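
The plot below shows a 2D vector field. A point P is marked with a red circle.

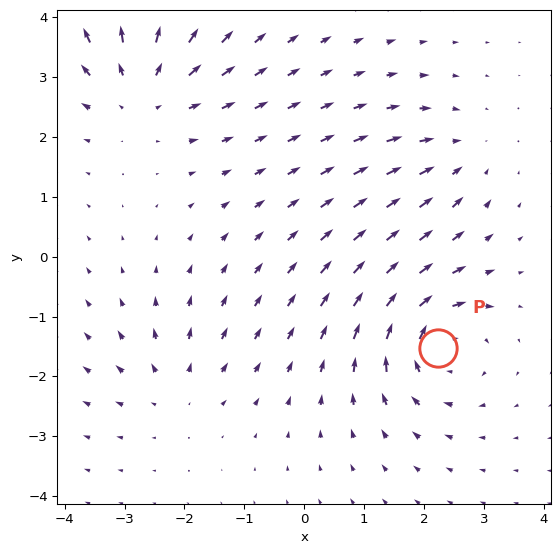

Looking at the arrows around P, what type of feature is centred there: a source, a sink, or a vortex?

At P (2.2, -1.5) the arrows circulate clockwise. Divergence ≈0, curl about -6 — near-zero divergence with nonzero curl is a vortex.

vortex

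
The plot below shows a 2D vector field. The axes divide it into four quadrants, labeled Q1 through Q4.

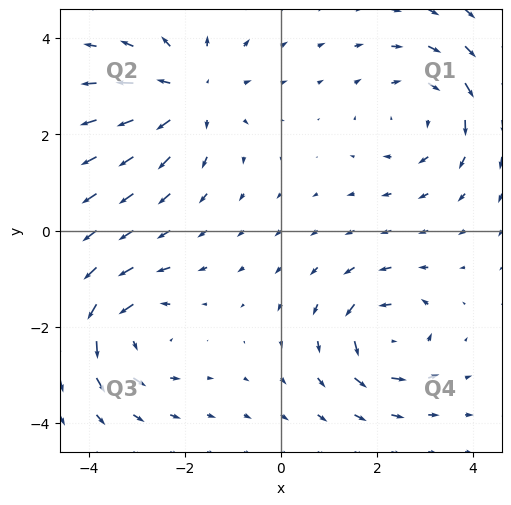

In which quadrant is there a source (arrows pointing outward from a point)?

Q2

The source sits at approximately (-1.9, 2.8), which lies in quadrant Q2. The divergence there is about +4, positive as expected for a source.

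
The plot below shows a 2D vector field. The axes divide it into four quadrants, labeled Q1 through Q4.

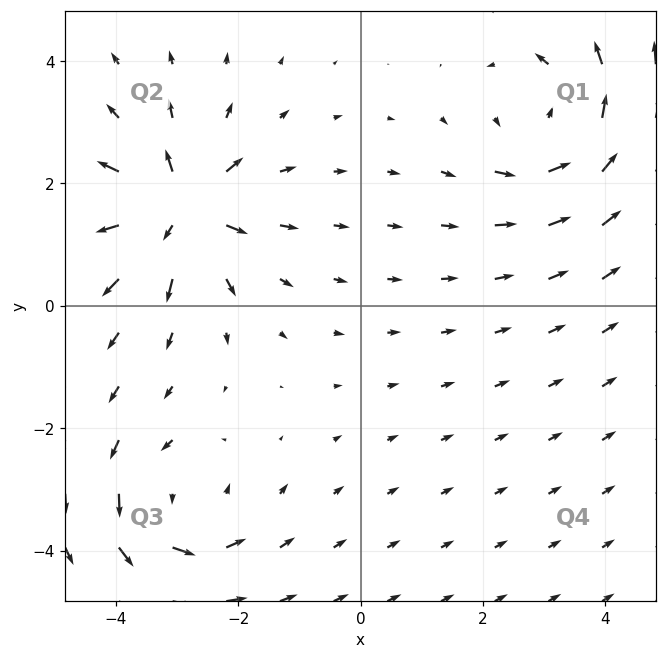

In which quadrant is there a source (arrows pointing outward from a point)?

The source sits at approximately (-2.9, 1.6), which lies in quadrant Q2. The divergence there is about +7, positive as expected for a source.

Q2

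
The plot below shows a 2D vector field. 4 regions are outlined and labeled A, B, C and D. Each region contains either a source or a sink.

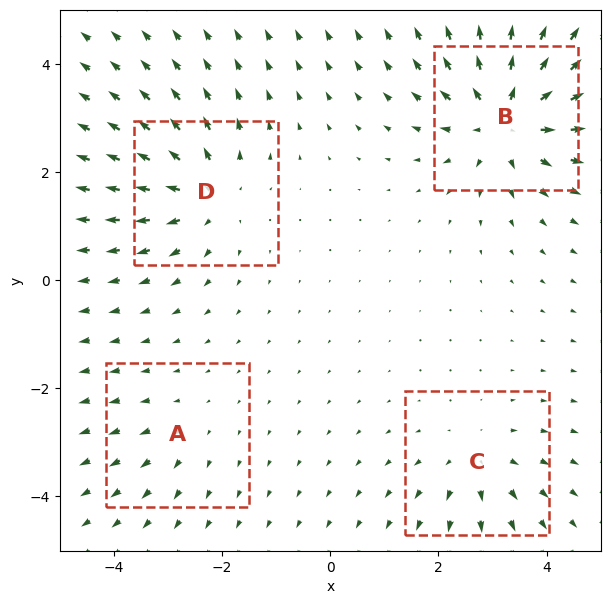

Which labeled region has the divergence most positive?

Divergence at each region's feature centre — A: about +2, B: about +7, C: about +4, D: about +5. Region B is most positive.

B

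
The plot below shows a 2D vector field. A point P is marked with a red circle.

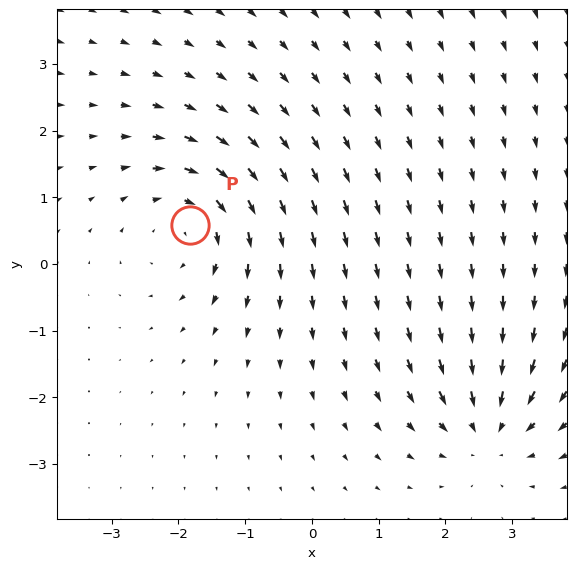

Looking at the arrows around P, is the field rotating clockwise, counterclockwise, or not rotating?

Near P at (-1.8, 0.6) the arrows circulate clockwise. The curl (z-component) there is about -3; negative curl means clockwise rotation.

clockwise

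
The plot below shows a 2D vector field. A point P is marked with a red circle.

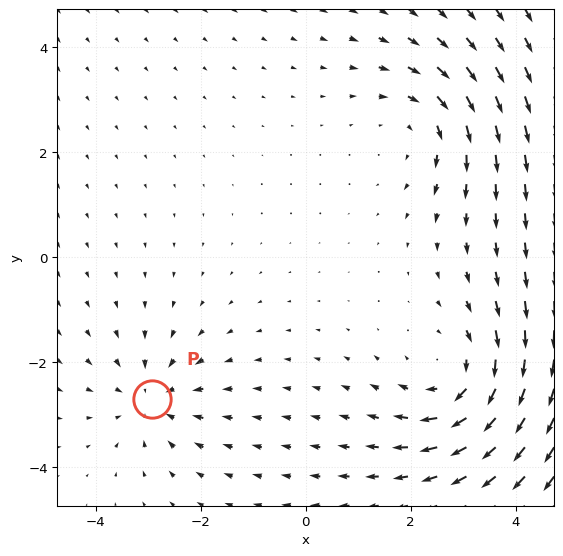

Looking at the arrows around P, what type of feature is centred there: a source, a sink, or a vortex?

sink

At P (-2.9, -2.7) the arrows converge inward. Divergence about -3, curl ≈0 — negative divergence with near-zero curl is a sink.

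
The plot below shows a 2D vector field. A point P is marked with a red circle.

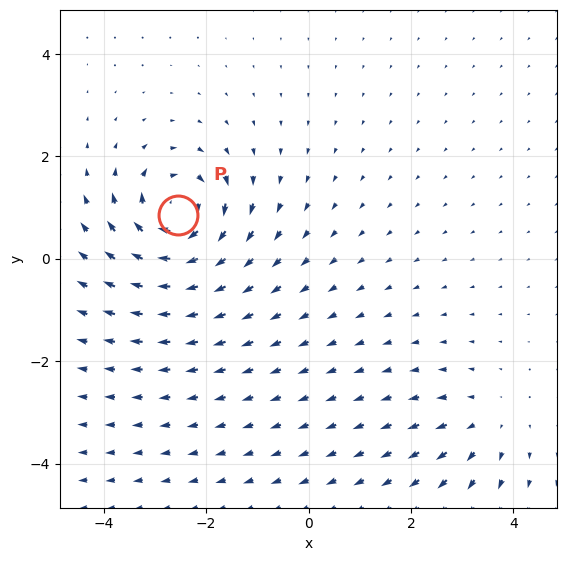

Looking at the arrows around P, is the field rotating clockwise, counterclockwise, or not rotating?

Near P at (-2.5, 0.9) the arrows circulate clockwise. The curl (z-component) there is about -7; negative curl means clockwise rotation.

clockwise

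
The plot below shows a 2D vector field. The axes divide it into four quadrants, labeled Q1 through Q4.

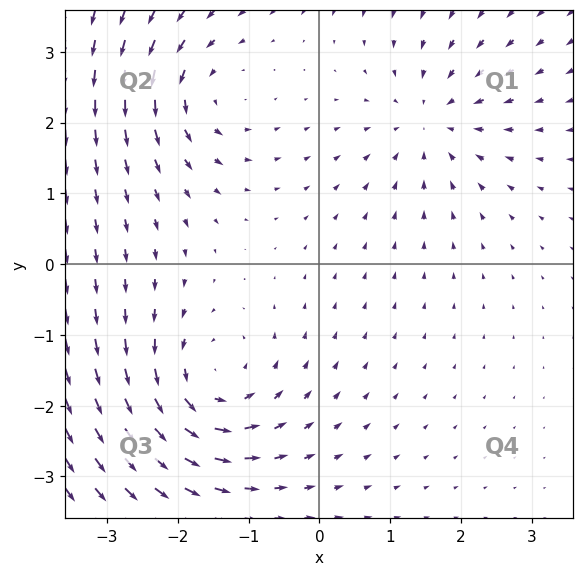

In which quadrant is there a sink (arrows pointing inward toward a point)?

Q1

The sink sits at approximately (1.6, 2.0), which lies in quadrant Q1. The divergence there is about -3, negative as expected for a sink.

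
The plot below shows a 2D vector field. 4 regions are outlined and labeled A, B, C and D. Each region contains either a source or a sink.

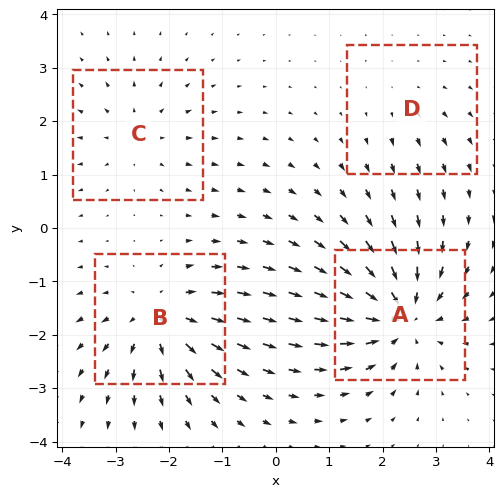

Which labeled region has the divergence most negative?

A

Divergence at each region's feature centre — A: about -7, B: about +6, C: about +3, D: about +2. Region A is most negative.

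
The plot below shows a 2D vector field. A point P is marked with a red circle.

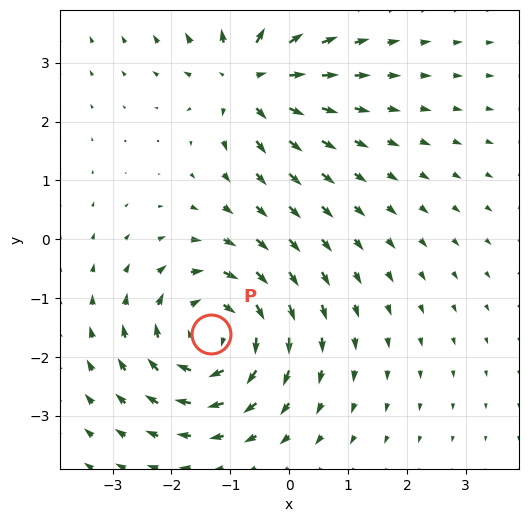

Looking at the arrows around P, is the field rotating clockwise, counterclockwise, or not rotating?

clockwise

Near P at (-1.3, -1.6) the arrows circulate clockwise. The curl (z-component) there is about -5; negative curl means clockwise rotation.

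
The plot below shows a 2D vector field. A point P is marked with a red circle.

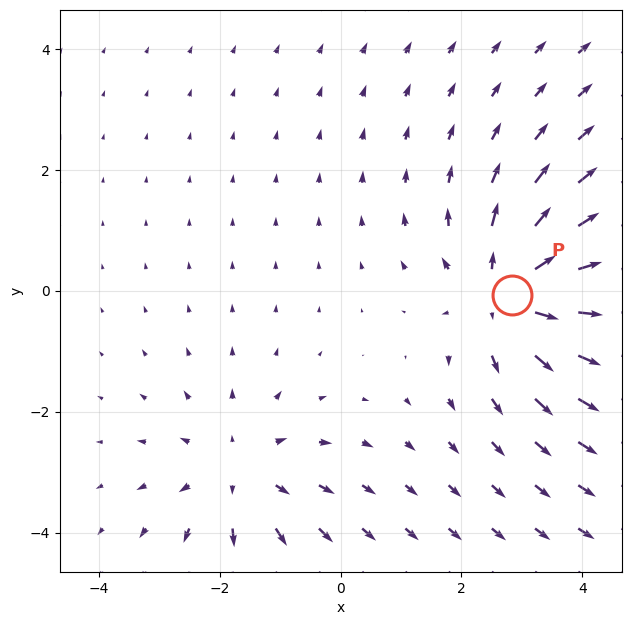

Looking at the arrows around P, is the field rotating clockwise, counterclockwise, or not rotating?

Near P at (2.8, -0.1) the arrows show no circulation. The curl there is ≈0.

not rotating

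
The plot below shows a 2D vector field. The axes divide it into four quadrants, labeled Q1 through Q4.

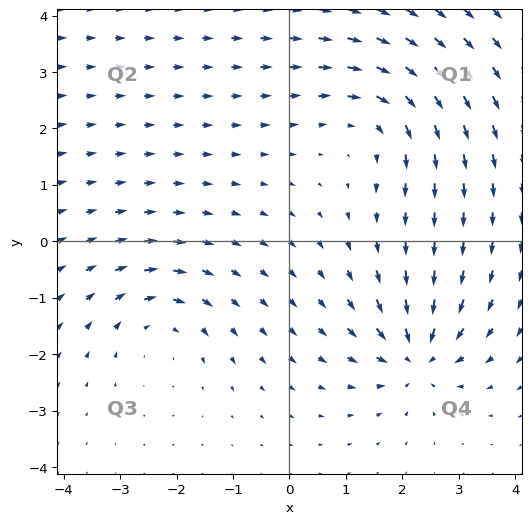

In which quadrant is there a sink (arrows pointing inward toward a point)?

The sink sits at approximately (2.2, -2.0), which lies in quadrant Q4. The divergence there is about -5, negative as expected for a sink.

Q4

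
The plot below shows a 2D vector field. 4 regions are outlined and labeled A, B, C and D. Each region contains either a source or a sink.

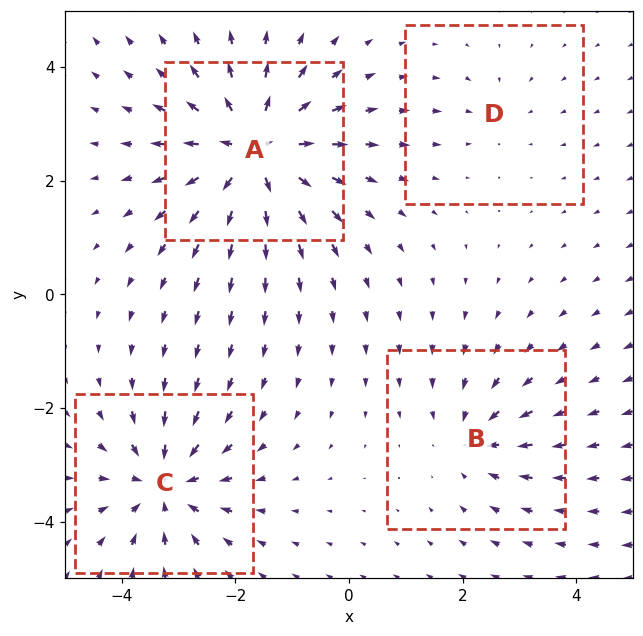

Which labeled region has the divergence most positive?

Divergence at each region's feature centre — A: about +7, B: about -4, C: about -5, D: about -2. Region A is most positive.

A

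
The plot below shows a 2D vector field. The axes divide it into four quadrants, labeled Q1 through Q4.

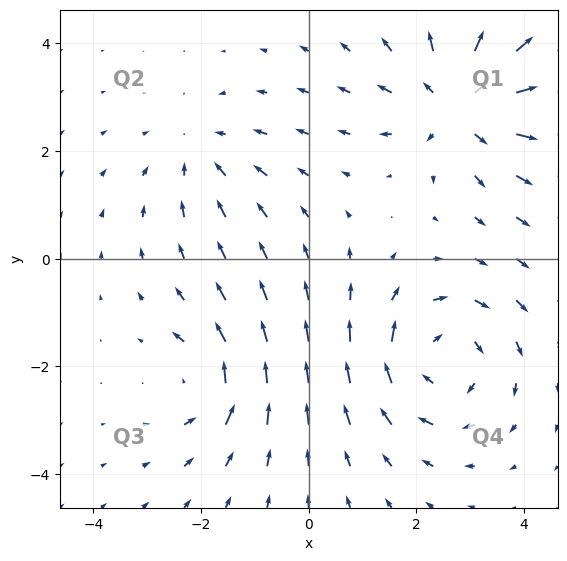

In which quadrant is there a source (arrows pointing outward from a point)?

Q1

The source sits at approximately (2.8, 2.9), which lies in quadrant Q1. The divergence there is about +4, positive as expected for a source.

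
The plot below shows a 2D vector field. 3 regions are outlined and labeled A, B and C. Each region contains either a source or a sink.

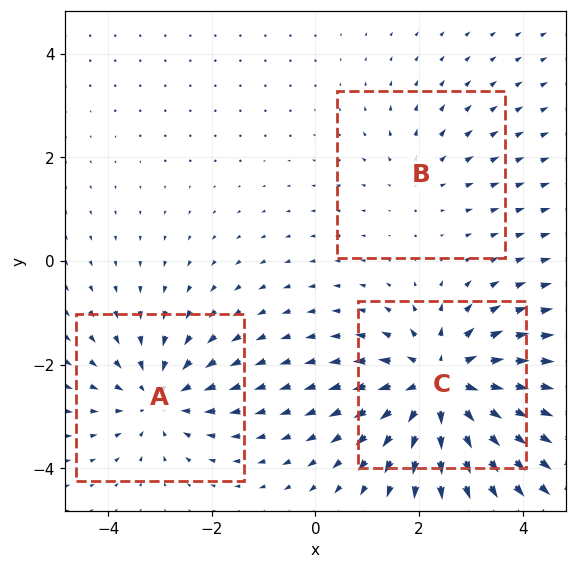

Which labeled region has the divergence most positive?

Divergence at each region's feature centre — A: about -3, B: about +2, C: about +5. Region C is most positive.

C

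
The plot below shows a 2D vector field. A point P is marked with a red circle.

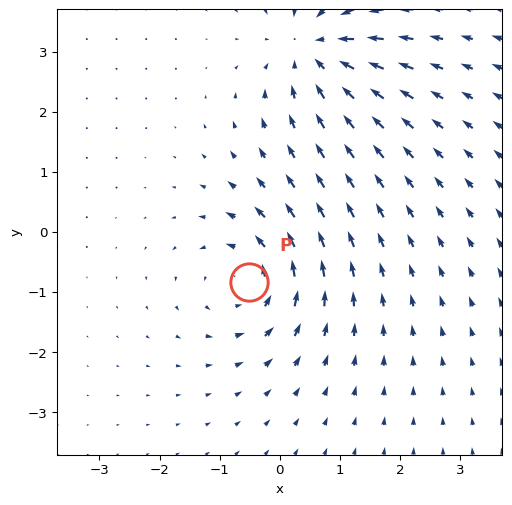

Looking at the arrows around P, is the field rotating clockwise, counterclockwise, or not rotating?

counterclockwise

Near P at (-0.5, -0.8) the arrows circulate counterclockwise. The curl (z-component) there is about +5; positive curl means counterclockwise rotation.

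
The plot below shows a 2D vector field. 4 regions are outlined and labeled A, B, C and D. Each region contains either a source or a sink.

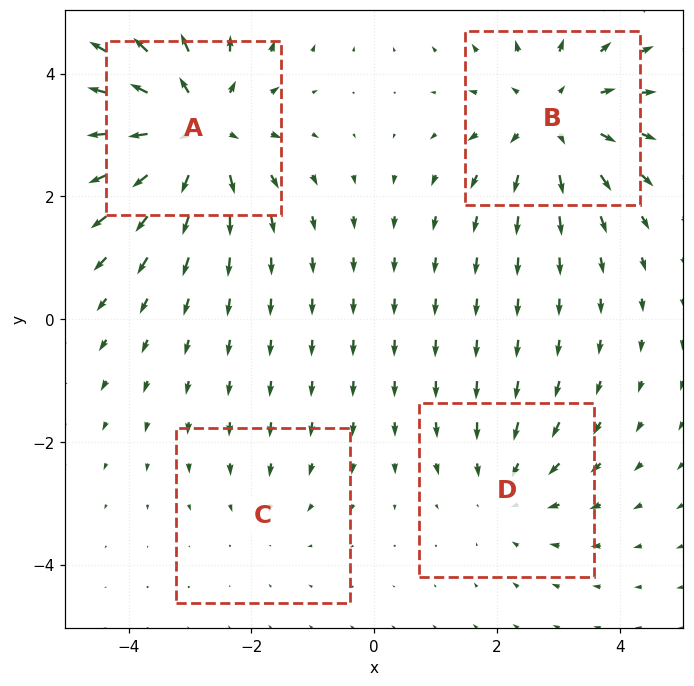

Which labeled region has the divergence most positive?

A

Divergence at each region's feature centre — A: about +6, B: about +4, C: about -2, D: about -3. Region A is most positive.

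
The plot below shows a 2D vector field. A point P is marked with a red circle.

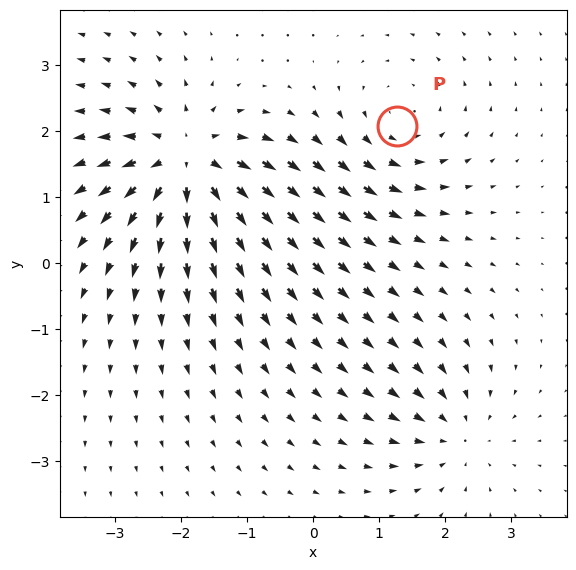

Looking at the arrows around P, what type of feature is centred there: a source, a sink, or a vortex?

At P (1.3, 2.1) the arrows circulate counterclockwise. Divergence ≈0, curl about +3 — near-zero divergence with nonzero curl is a vortex.

vortex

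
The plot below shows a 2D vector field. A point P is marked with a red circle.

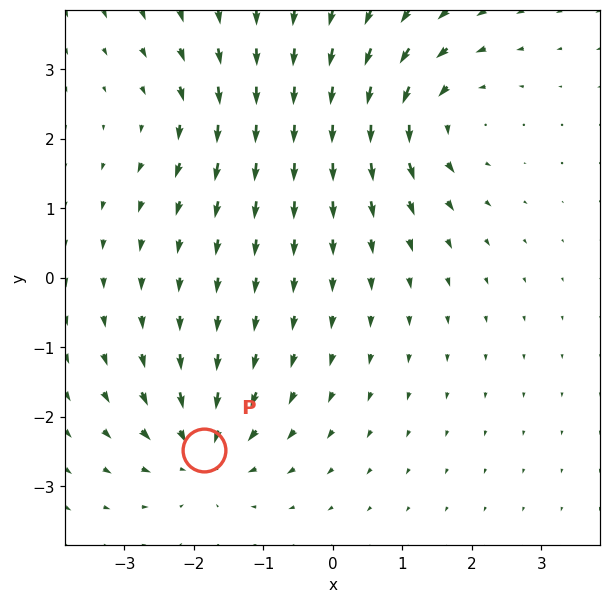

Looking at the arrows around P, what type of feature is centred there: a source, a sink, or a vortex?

sink

At P (-1.9, -2.5) the arrows converge inward. Divergence about -6, curl ≈0 — negative divergence with near-zero curl is a sink.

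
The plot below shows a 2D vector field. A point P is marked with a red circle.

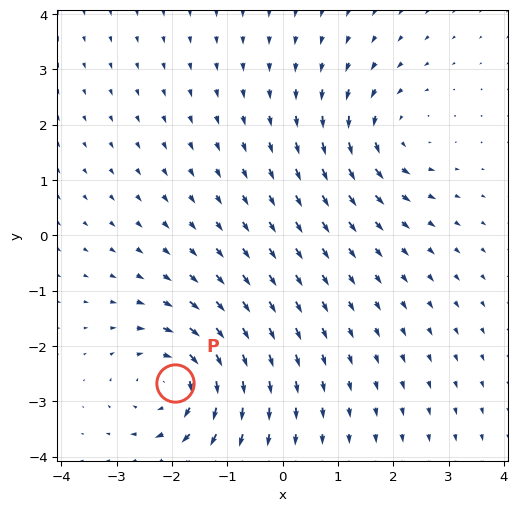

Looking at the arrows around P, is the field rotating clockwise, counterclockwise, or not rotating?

clockwise

Near P at (-2.0, -2.7) the arrows circulate clockwise. The curl (z-component) there is about -5; negative curl means clockwise rotation.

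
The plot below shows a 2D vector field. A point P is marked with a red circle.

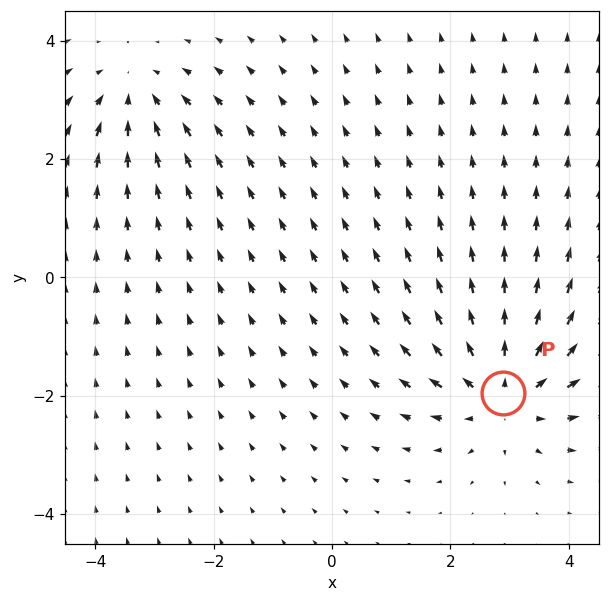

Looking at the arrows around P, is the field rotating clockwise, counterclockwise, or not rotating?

Near P at (2.9, -1.9) the arrows show no circulation. The curl there is ≈0.

not rotating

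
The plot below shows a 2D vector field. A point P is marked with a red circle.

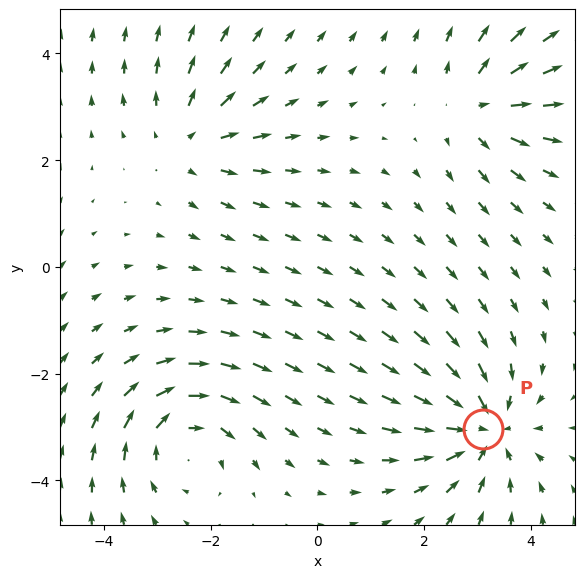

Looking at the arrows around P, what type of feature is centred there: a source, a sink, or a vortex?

At P (3.1, -3.0) the arrows converge inward. Divergence about -5, curl ≈0 — negative divergence with near-zero curl is a sink.

sink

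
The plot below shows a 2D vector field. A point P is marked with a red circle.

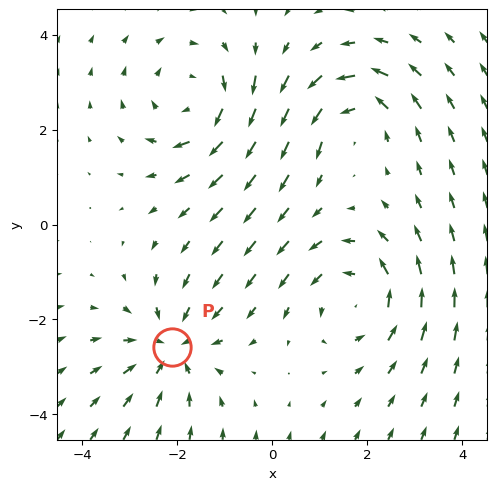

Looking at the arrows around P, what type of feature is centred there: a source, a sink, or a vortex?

sink

At P (-2.1, -2.6) the arrows converge inward. Divergence about -3, curl ≈0 — negative divergence with near-zero curl is a sink.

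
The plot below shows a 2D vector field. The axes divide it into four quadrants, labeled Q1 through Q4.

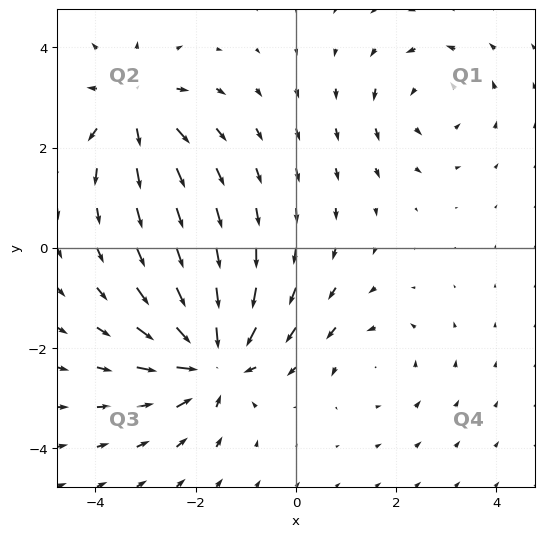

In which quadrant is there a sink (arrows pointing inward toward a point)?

Q3

The sink sits at approximately (-1.7, -2.2), which lies in quadrant Q3. The divergence there is about -6, negative as expected for a sink.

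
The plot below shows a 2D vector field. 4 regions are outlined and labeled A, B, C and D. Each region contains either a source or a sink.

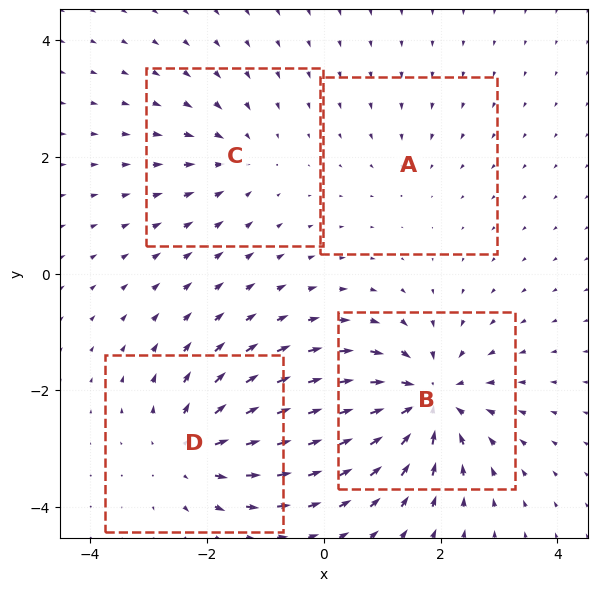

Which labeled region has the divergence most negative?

Divergence at each region's feature centre — A: about -2, B: about -8, C: about -4, D: about +5. Region B is most negative.

B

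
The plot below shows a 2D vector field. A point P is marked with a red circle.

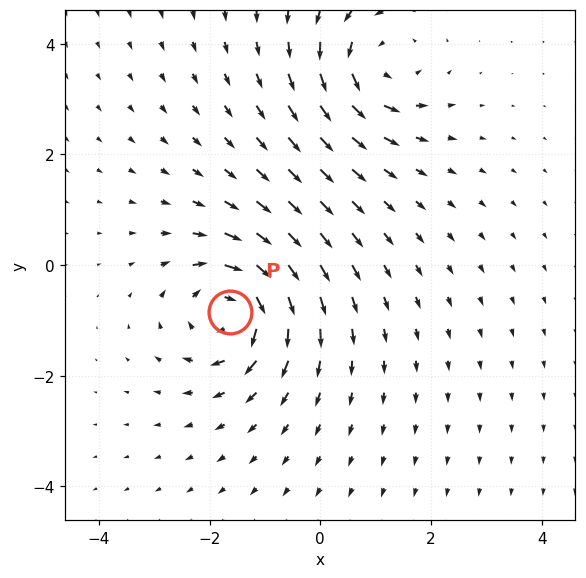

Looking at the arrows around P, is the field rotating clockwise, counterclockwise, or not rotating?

clockwise

Near P at (-1.6, -0.8) the arrows circulate clockwise. The curl (z-component) there is about -6; negative curl means clockwise rotation.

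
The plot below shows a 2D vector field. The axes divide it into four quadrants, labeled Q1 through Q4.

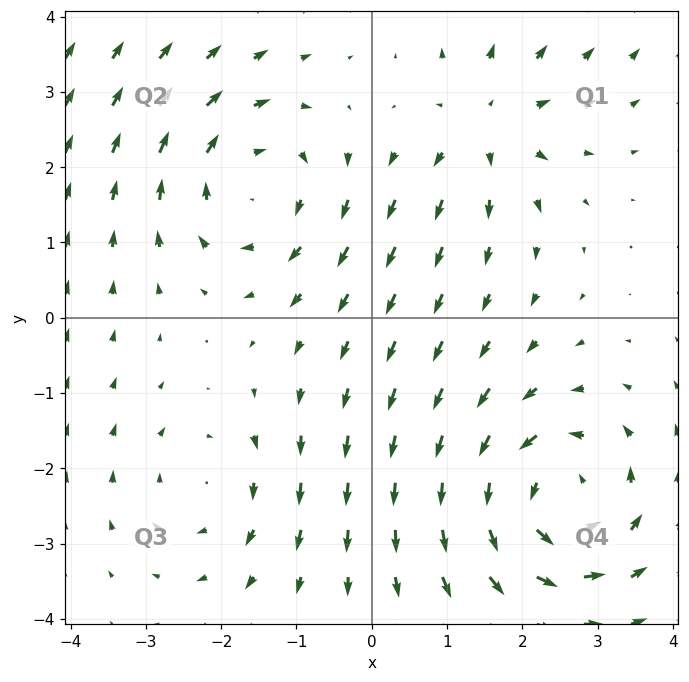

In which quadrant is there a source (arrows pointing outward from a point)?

Q1

The source sits at approximately (1.5, 2.6), which lies in quadrant Q1. The divergence there is about +3, positive as expected for a source.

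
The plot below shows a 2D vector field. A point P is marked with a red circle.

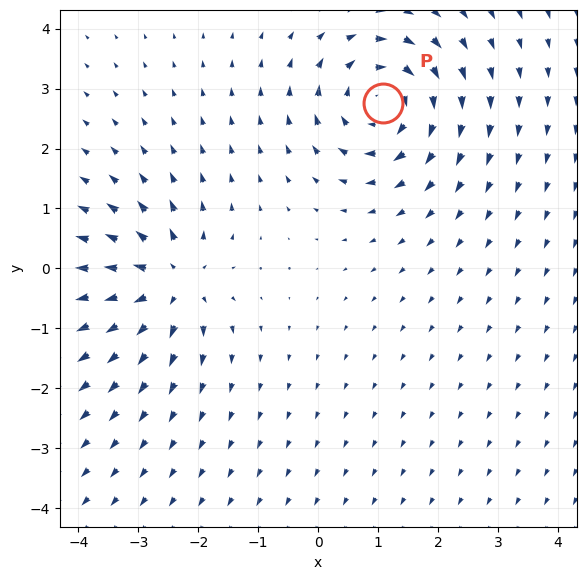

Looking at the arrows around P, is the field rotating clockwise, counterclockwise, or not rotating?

Near P at (1.1, 2.8) the arrows circulate clockwise. The curl (z-component) there is about -5; negative curl means clockwise rotation.

clockwise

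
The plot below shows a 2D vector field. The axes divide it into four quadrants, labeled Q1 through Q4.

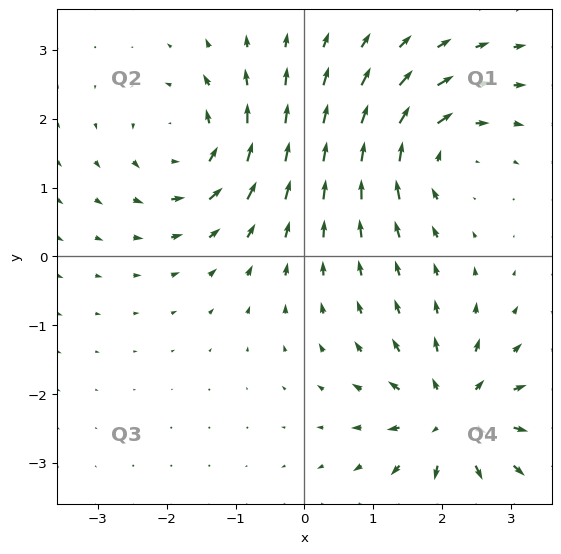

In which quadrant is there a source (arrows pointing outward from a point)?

Q4

The source sits at approximately (2.1, -2.3), which lies in quadrant Q4. The divergence there is about +6, positive as expected for a source.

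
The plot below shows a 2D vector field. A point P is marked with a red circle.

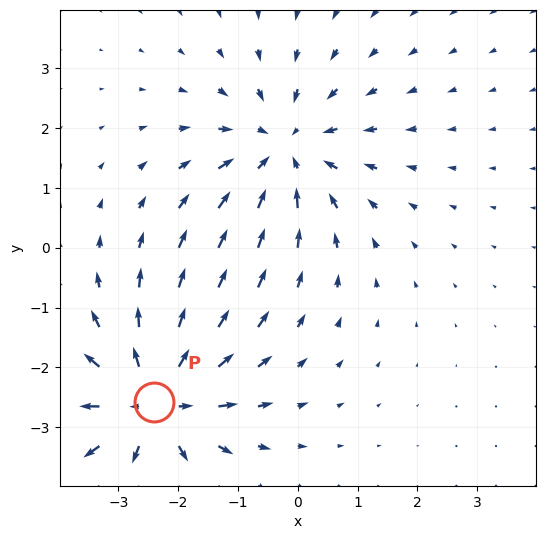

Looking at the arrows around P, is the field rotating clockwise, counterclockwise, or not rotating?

not rotating

Near P at (-2.4, -2.6) the arrows show no circulation. The curl there is ≈0.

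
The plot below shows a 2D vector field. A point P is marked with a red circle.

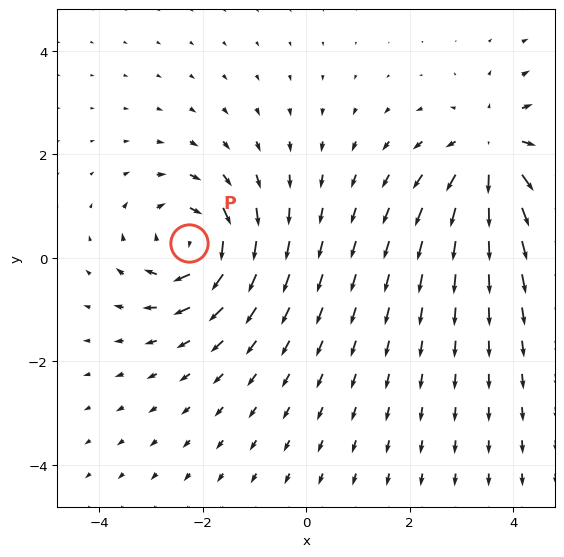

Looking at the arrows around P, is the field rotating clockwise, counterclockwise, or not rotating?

clockwise

Near P at (-2.3, 0.3) the arrows circulate clockwise. The curl (z-component) there is about -5; negative curl means clockwise rotation.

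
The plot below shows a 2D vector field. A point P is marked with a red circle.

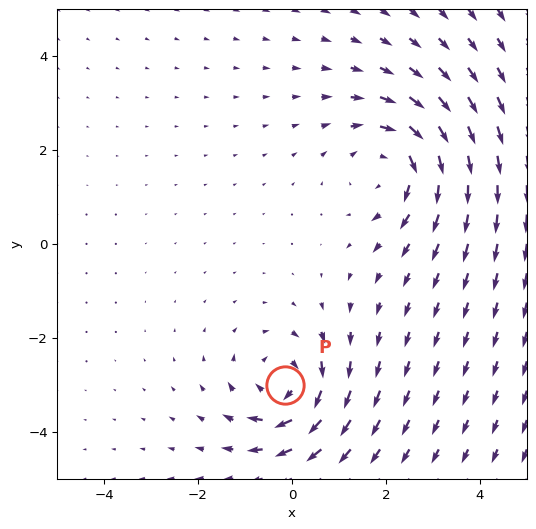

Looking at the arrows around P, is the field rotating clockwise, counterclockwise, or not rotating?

Near P at (-0.1, -3.0) the arrows circulate clockwise. The curl (z-component) there is about -4; negative curl means clockwise rotation.

clockwise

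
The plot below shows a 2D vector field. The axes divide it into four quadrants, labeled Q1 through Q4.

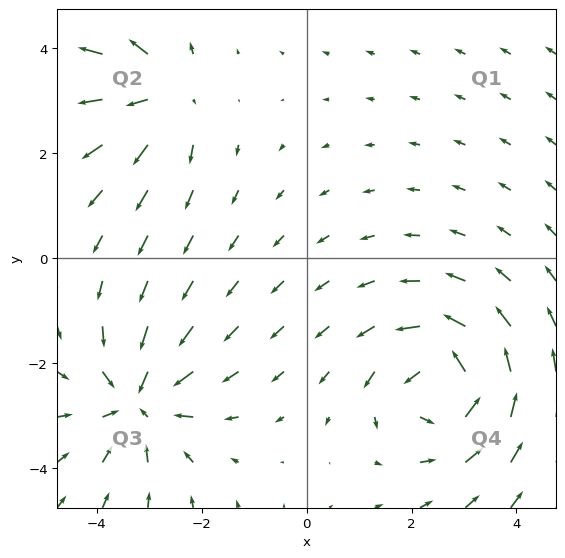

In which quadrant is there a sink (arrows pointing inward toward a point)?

The sink sits at approximately (-3.2, -2.7), which lies in quadrant Q3. The divergence there is about -4, negative as expected for a sink.

Q3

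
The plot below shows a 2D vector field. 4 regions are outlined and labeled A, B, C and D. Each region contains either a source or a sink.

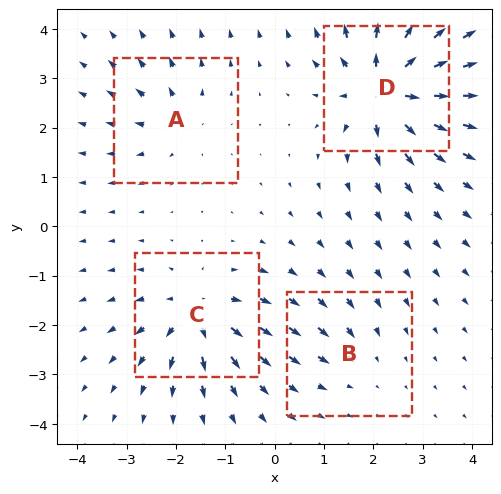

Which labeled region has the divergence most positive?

D

Divergence at each region's feature centre — A: about +4, B: about -3, C: about +6, D: about +9. Region D is most positive.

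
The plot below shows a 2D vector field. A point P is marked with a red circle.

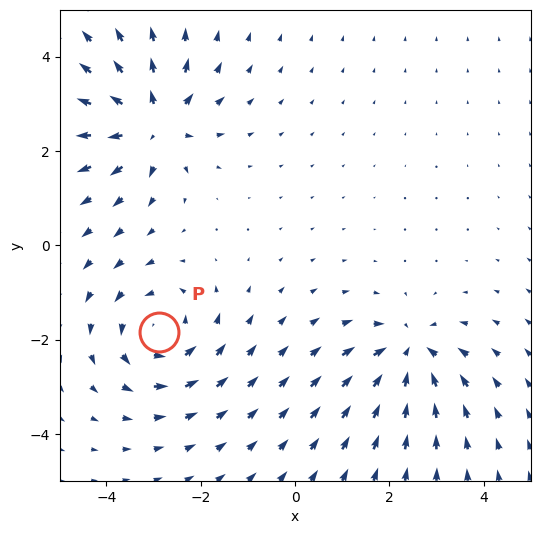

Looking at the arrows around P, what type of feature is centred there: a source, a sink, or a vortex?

vortex

At P (-2.9, -1.8) the arrows circulate counterclockwise. Divergence ≈0, curl about +4 — near-zero divergence with nonzero curl is a vortex.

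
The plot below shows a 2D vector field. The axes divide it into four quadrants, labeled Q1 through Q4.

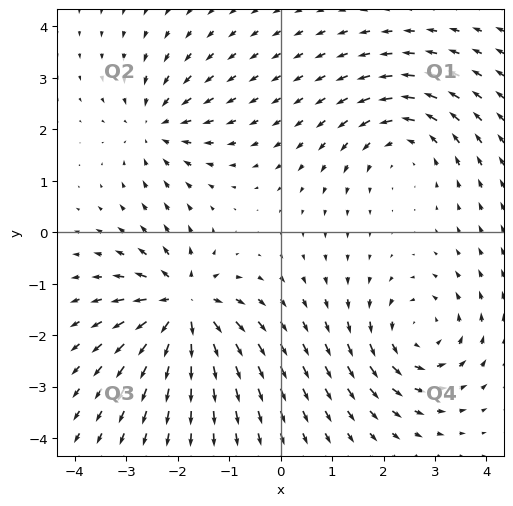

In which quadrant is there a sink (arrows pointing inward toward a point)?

Q2

The sink sits at approximately (-2.4, 2.1), which lies in quadrant Q2. The divergence there is about -4, negative as expected for a sink.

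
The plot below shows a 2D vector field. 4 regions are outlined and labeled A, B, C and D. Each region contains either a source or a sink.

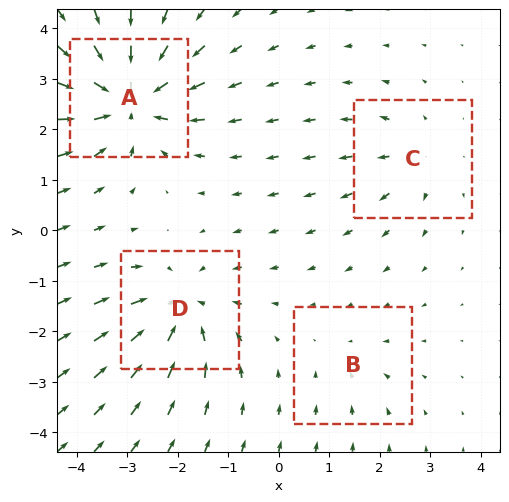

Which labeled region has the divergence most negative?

Divergence at each region's feature centre — A: about -8, B: about -2, C: about +3, D: about -6. Region A is most negative.

A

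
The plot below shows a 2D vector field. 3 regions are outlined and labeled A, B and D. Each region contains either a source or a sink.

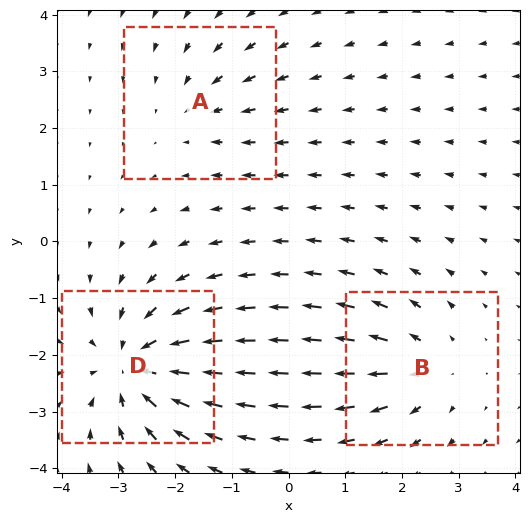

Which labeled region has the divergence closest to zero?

Divergence at each region's feature centre — A: about -2, B: about +3, D: about -5. Region A is closest to zero.

A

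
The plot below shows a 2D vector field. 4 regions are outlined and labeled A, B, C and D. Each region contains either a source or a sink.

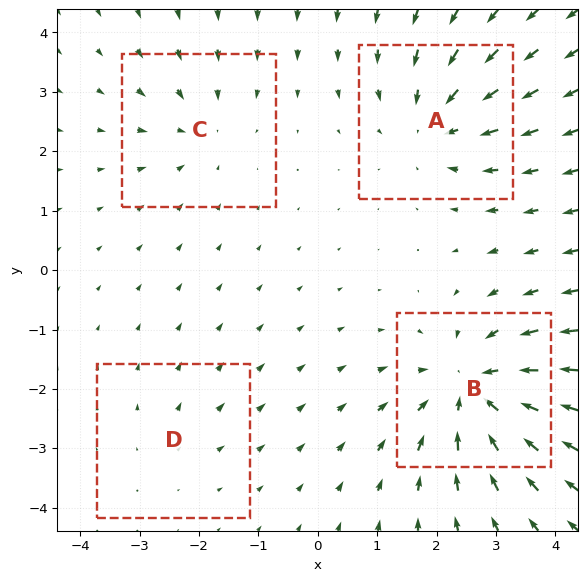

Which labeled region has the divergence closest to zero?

D

Divergence at each region's feature centre — A: about -4, B: about -6, C: about -3, D: about +2. Region D is closest to zero.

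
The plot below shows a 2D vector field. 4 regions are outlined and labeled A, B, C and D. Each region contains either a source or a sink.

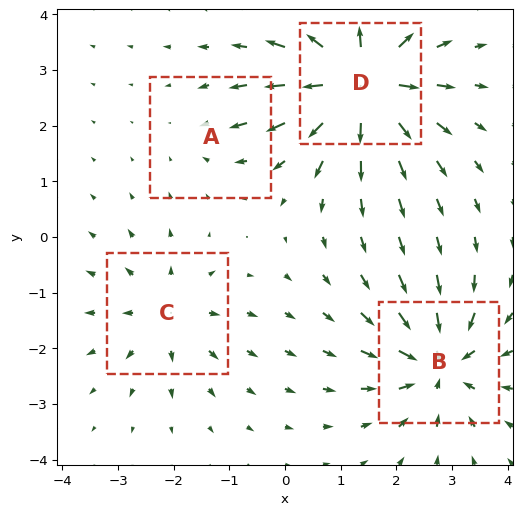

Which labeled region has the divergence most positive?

D

Divergence at each region's feature centre — A: about -2, B: about -6, C: about +4, D: about +8. Region D is most positive.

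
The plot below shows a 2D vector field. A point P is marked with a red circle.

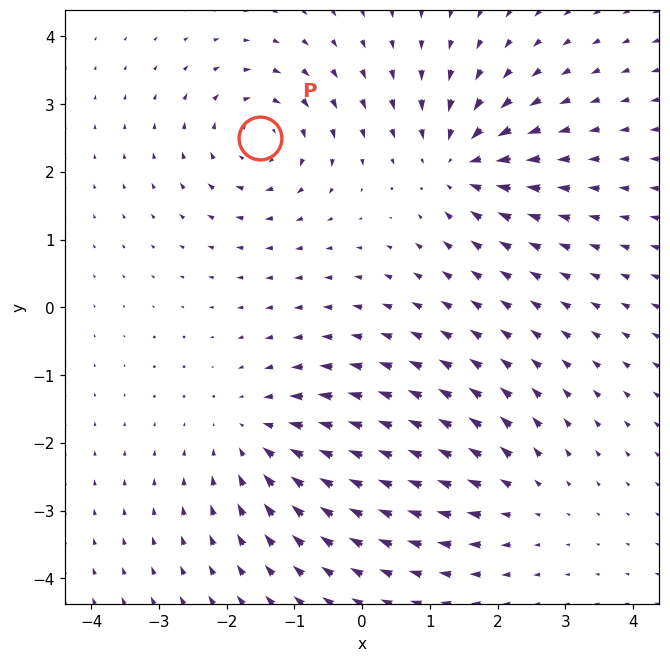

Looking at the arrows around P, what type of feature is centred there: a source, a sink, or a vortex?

vortex

At P (-1.5, 2.5) the arrows circulate clockwise. Divergence ≈0, curl about -5 — near-zero divergence with nonzero curl is a vortex.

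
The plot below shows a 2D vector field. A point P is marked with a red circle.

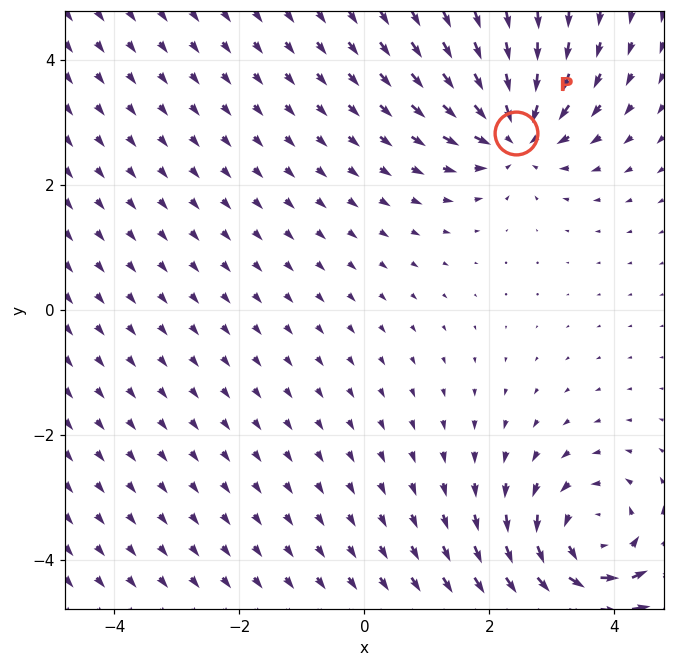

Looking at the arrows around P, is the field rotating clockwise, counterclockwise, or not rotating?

not rotating

Near P at (2.4, 2.8) the arrows show no circulation. The curl there is ≈0.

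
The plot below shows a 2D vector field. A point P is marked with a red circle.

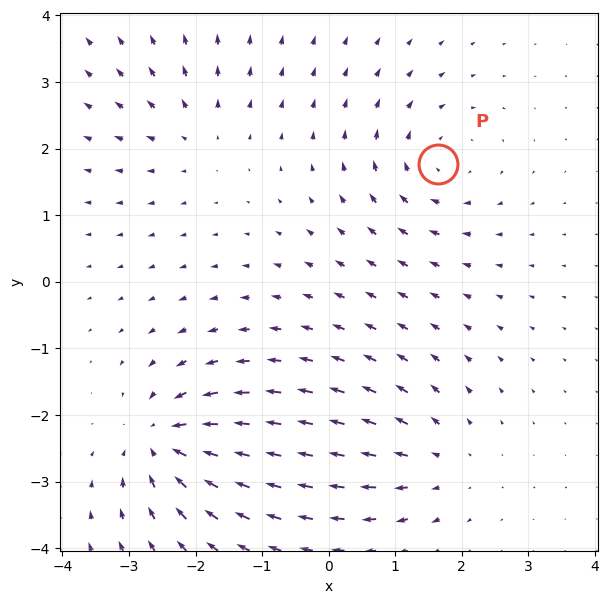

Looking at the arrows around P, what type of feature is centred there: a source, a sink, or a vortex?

At P (1.6, 1.8) the arrows circulate clockwise. Divergence ≈0, curl about -4 — near-zero divergence with nonzero curl is a vortex.

vortex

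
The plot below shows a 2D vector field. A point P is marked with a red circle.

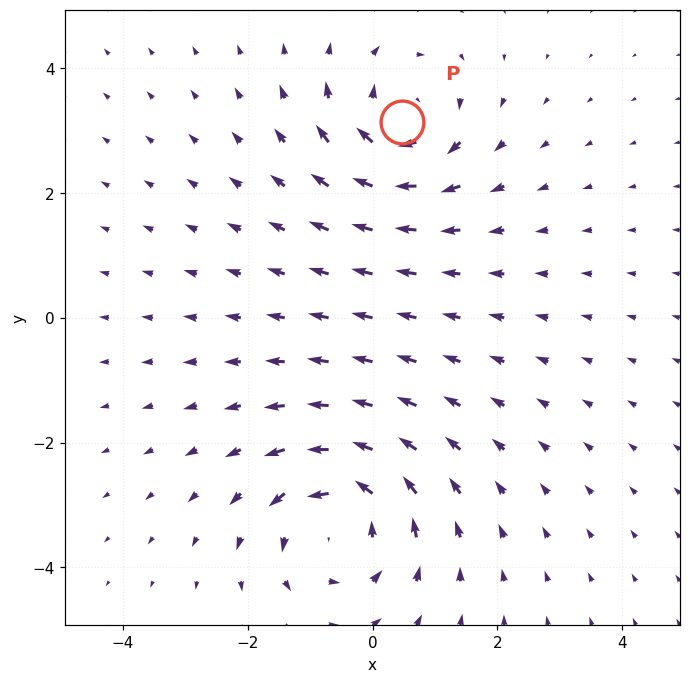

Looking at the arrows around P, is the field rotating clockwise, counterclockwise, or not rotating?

clockwise

Near P at (0.5, 3.1) the arrows circulate clockwise. The curl (z-component) there is about -5; negative curl means clockwise rotation.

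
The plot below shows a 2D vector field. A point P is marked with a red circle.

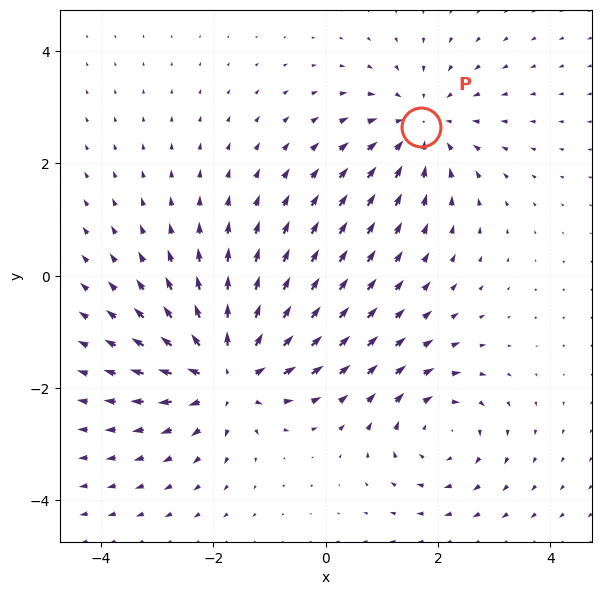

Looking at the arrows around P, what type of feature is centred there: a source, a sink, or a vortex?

sink

At P (1.7, 2.7) the arrows converge inward. Divergence about -3, curl ≈0 — negative divergence with near-zero curl is a sink.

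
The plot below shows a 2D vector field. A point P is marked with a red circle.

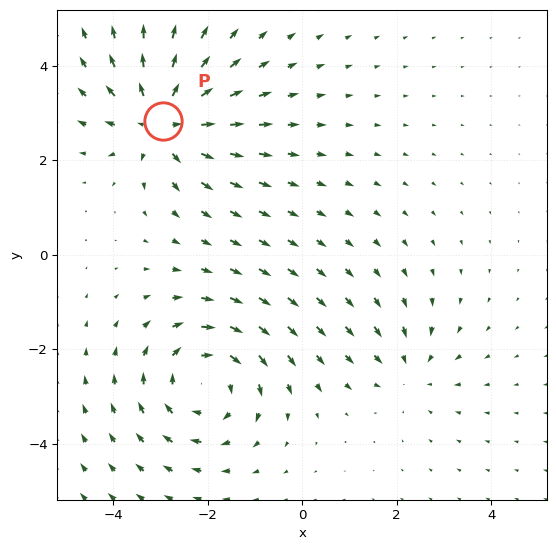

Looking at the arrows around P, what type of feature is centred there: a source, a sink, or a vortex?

source

At P (-3.0, 2.8) the arrows spread outward. Divergence about +5, curl ≈0 — positive divergence with near-zero curl is a source.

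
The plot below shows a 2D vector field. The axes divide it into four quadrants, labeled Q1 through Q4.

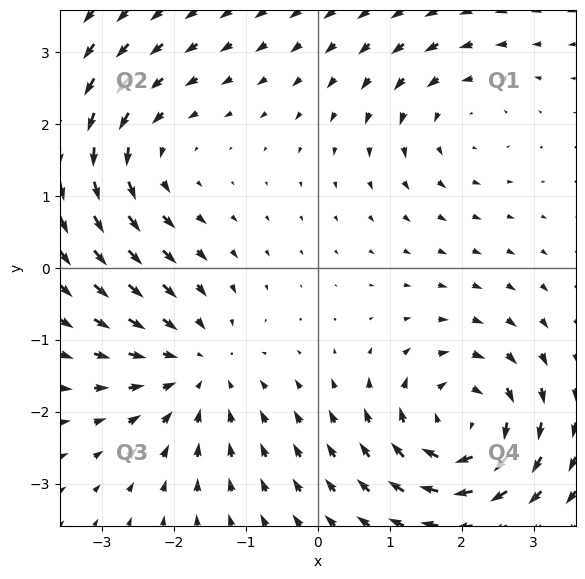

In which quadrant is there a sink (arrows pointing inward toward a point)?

Q3

The sink sits at approximately (-1.7, -1.4), which lies in quadrant Q3. The divergence there is about -4, negative as expected for a sink.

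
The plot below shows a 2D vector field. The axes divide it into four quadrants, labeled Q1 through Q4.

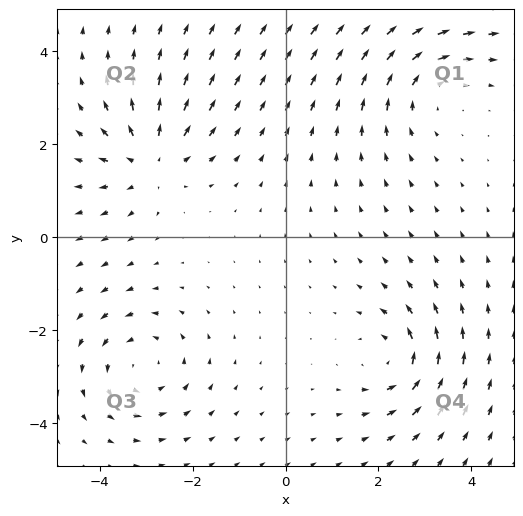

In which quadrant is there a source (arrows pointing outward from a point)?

The source sits at approximately (-2.9, 1.7), which lies in quadrant Q2. The divergence there is about +4, positive as expected for a source.

Q2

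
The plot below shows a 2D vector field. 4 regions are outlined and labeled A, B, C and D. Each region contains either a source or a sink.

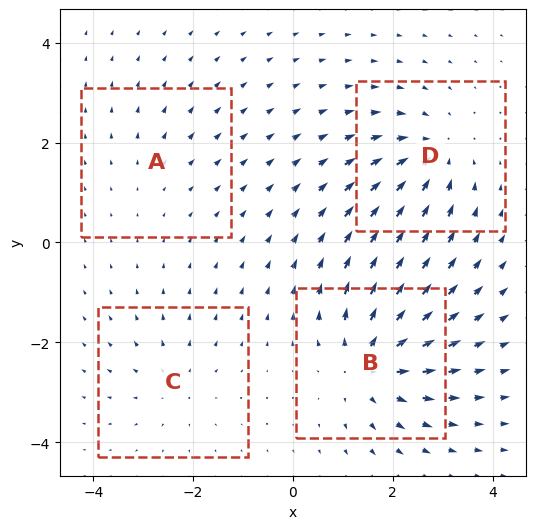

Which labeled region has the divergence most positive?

B

Divergence at each region's feature centre — A: about +2, B: about +6, C: about +3, D: about -5. Region B is most positive.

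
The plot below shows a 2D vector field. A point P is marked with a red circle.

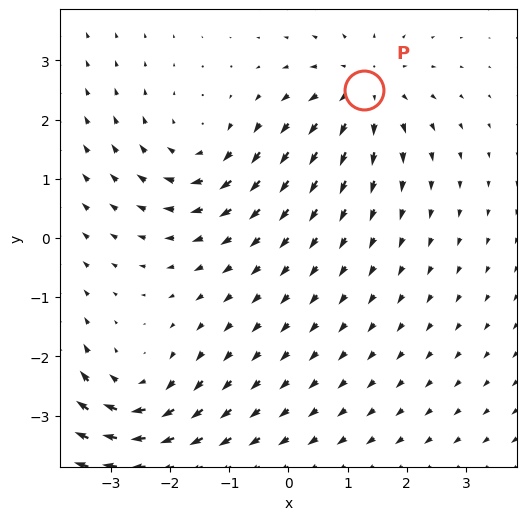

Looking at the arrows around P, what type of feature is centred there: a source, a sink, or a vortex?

source

At P (1.3, 2.5) the arrows spread outward. Divergence about +3, curl ≈0 — positive divergence with near-zero curl is a source.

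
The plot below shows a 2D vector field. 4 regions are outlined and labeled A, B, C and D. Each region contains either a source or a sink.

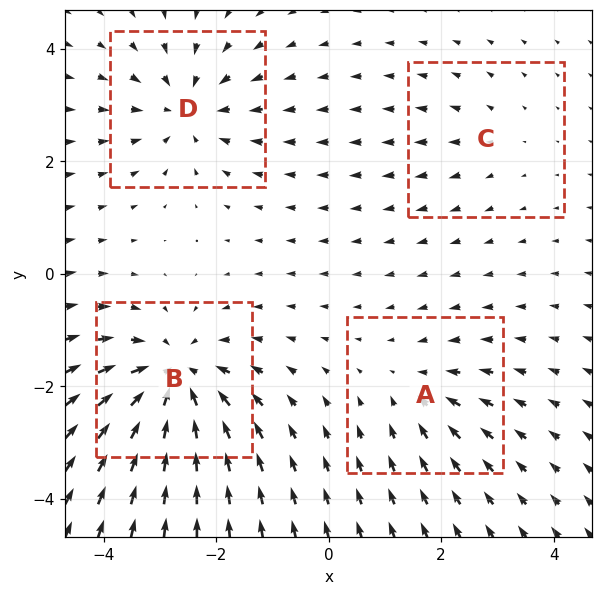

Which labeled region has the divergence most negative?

Divergence at each region's feature centre — A: about -3, B: about -7, C: about +2, D: about -5. Region B is most negative.

B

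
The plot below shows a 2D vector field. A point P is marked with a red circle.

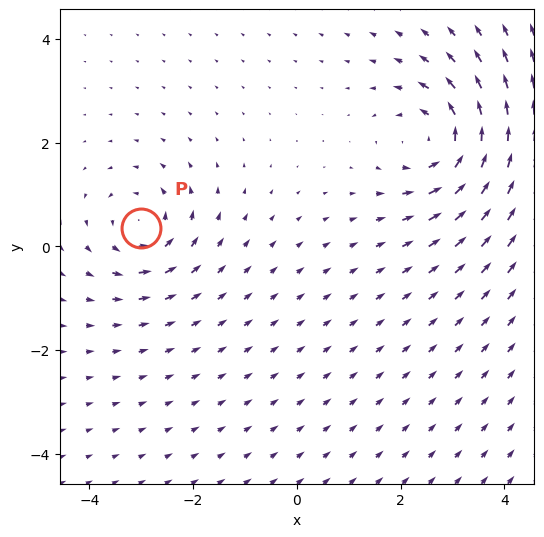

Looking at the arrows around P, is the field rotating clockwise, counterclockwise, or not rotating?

Near P at (-3.0, 0.4) the arrows circulate counterclockwise. The curl (z-component) there is about +4; positive curl means counterclockwise rotation.

counterclockwise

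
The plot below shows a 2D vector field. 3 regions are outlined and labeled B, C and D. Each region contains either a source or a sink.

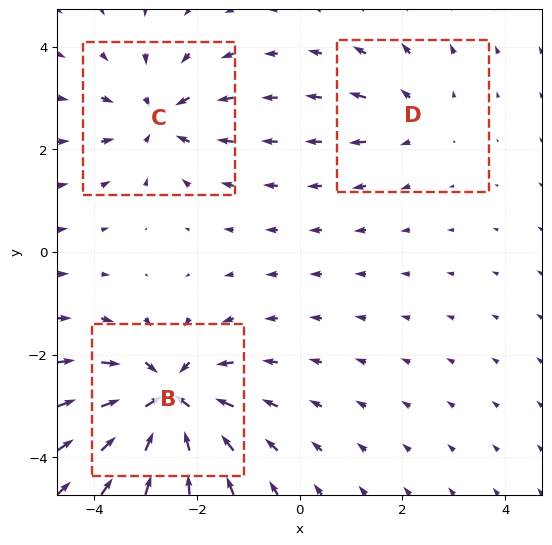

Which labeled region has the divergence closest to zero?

Divergence at each region's feature centre — B: about -5, C: about -3, D: about +2. Region D is closest to zero.

D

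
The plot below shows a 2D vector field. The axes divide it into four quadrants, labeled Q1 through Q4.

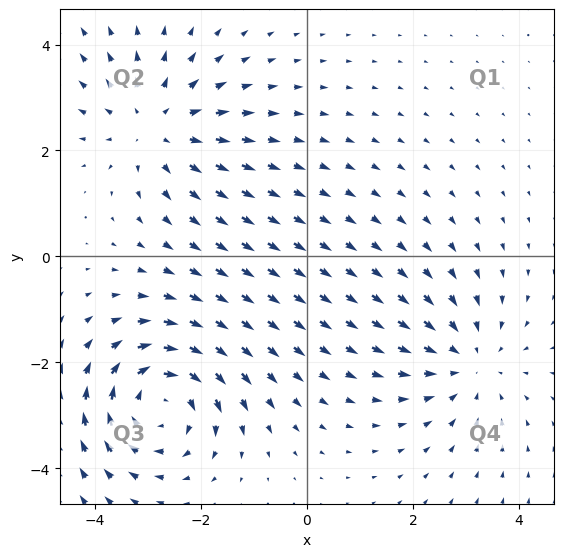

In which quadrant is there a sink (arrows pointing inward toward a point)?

The sink sits at approximately (3.1, -2.0), which lies in quadrant Q4. The divergence there is about -3, negative as expected for a sink.

Q4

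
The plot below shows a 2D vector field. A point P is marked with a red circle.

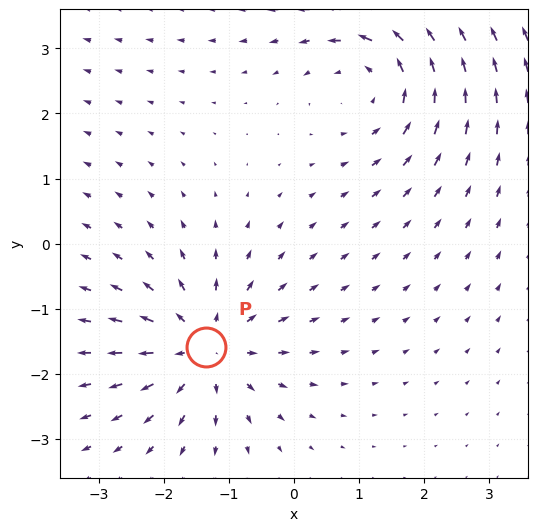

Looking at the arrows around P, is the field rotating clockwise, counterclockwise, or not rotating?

not rotating

Near P at (-1.4, -1.6) the arrows show no circulation. The curl there is ≈0.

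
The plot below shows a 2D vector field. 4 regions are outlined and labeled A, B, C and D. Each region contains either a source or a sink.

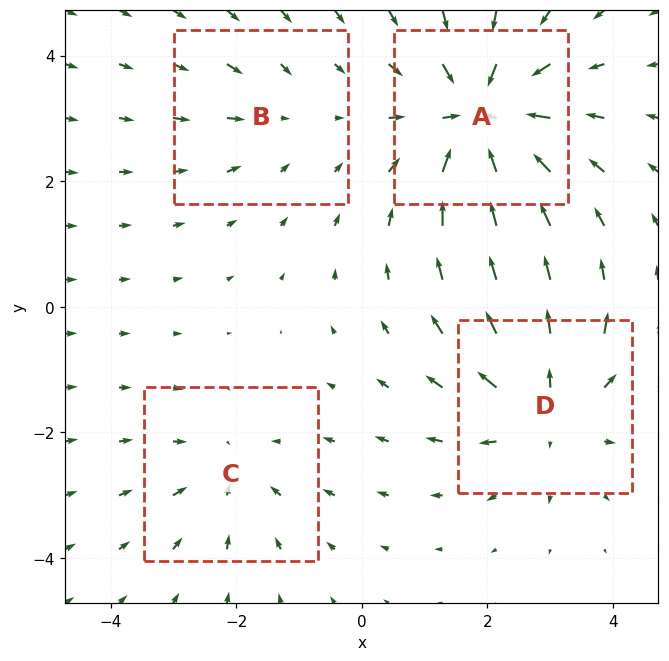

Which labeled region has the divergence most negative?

Divergence at each region's feature centre — A: about -7, B: about -2, C: about -3, D: about +5. Region A is most negative.

A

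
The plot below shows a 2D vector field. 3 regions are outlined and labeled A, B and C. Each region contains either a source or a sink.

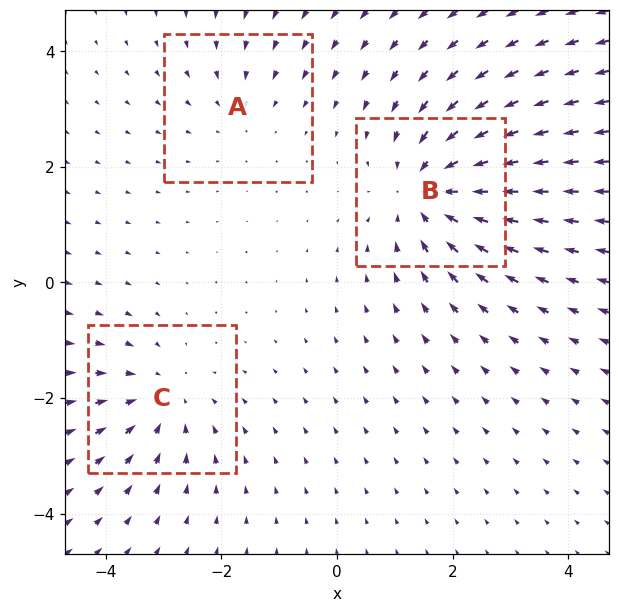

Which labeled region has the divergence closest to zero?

Divergence at each region's feature centre — A: about -2, B: about -4, C: about -3. Region A is closest to zero.

A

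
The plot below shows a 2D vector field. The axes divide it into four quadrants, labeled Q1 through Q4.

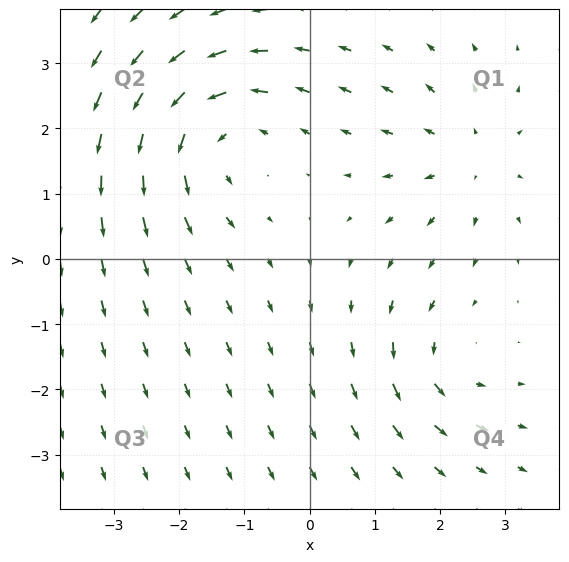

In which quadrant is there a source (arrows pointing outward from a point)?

The source sits at approximately (2.5, 1.5), which lies in quadrant Q1. The divergence there is about +3, positive as expected for a source.

Q1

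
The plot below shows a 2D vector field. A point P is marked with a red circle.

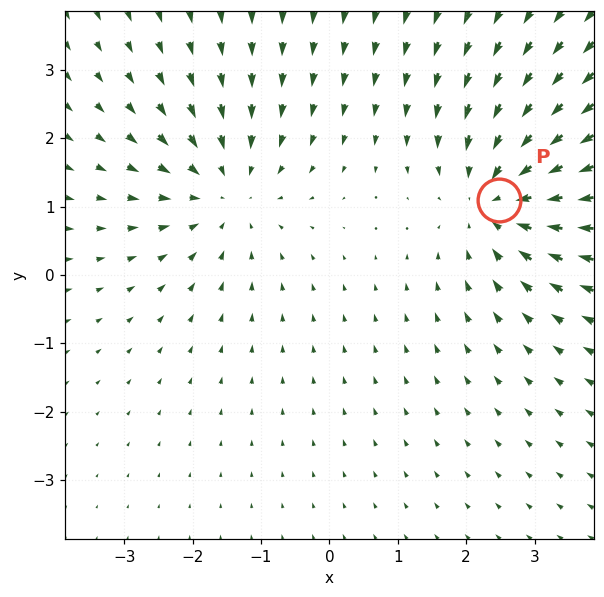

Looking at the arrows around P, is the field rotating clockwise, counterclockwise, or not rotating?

not rotating

Near P at (2.5, 1.1) the arrows show no circulation. The curl there is ≈0.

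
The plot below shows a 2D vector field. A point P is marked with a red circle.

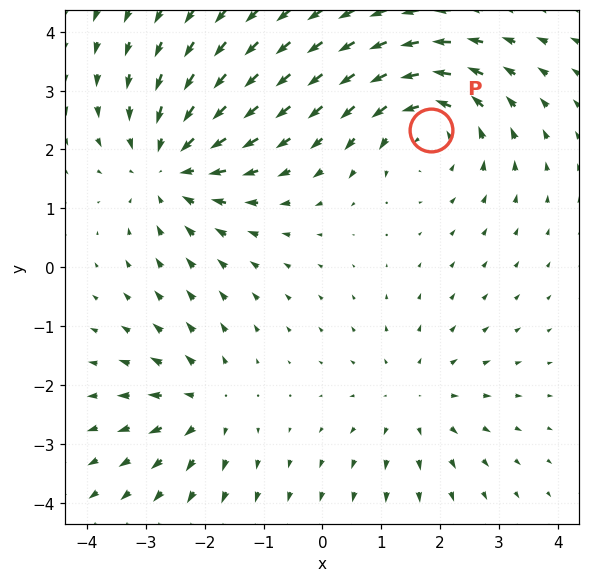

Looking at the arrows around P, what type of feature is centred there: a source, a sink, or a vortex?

At P (1.8, 2.3) the arrows circulate counterclockwise. Divergence ≈0, curl about +4 — near-zero divergence with nonzero curl is a vortex.

vortex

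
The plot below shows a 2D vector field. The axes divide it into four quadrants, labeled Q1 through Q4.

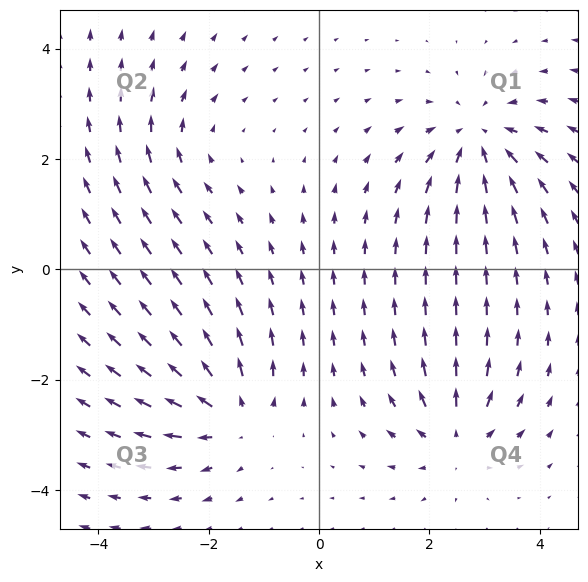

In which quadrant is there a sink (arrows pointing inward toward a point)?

Q1

The sink sits at approximately (2.9, 2.3), which lies in quadrant Q1. The divergence there is about -4, negative as expected for a sink.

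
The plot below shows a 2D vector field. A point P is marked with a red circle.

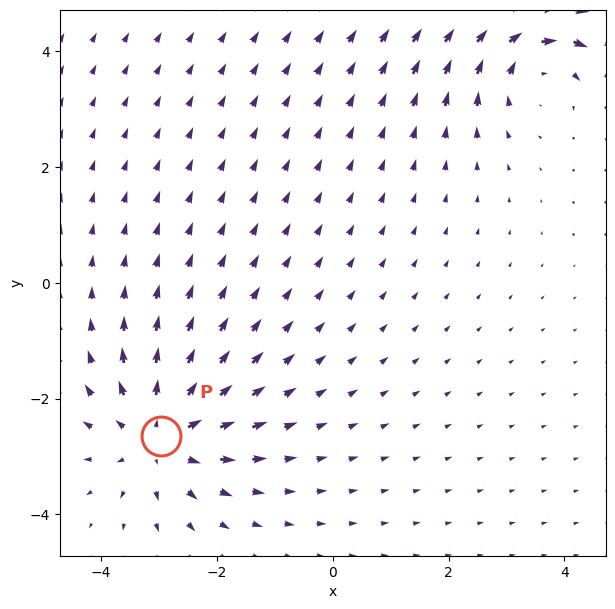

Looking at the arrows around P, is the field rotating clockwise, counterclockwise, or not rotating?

Near P at (-3.0, -2.6) the arrows show no circulation. The curl there is ≈0.

not rotating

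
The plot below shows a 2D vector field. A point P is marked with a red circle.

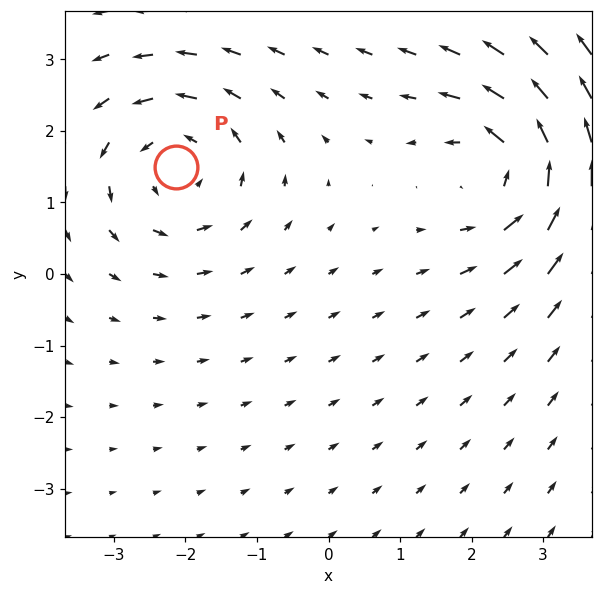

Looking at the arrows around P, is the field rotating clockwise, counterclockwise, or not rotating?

Near P at (-2.1, 1.5) the arrows circulate counterclockwise. The curl (z-component) there is about +4; positive curl means counterclockwise rotation.

counterclockwise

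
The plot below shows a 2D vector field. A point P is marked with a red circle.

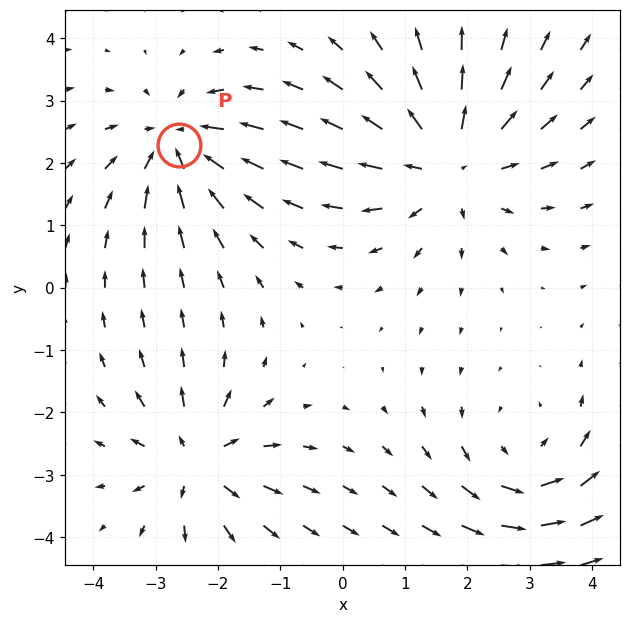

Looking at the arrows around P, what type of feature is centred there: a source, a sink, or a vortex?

At P (-2.6, 2.3) the arrows converge inward. Divergence about -4, curl ≈0 — negative divergence with near-zero curl is a sink.

sink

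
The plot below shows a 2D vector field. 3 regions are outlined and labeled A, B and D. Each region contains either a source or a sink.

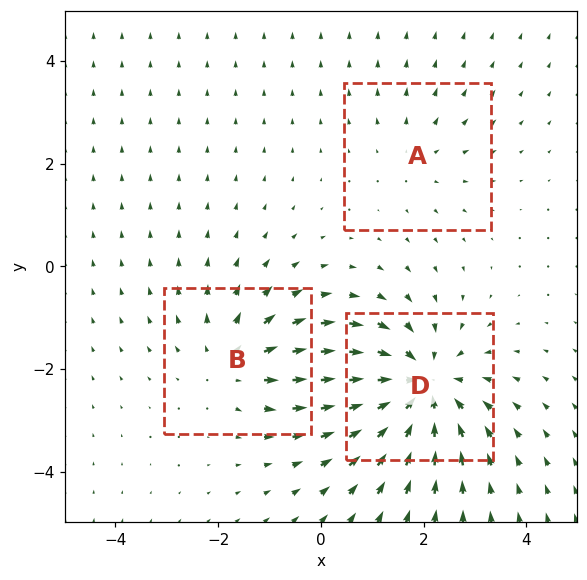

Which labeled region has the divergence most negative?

D

Divergence at each region's feature centre — A: about +2, B: about +3, D: about -5. Region D is most negative.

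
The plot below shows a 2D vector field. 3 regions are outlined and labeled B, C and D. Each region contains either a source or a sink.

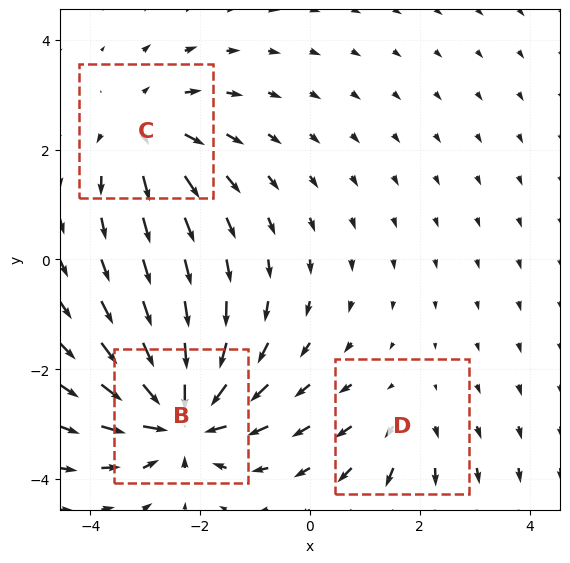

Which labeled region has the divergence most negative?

B

Divergence at each region's feature centre — B: about -6, C: about +3, D: about +2. Region B is most negative.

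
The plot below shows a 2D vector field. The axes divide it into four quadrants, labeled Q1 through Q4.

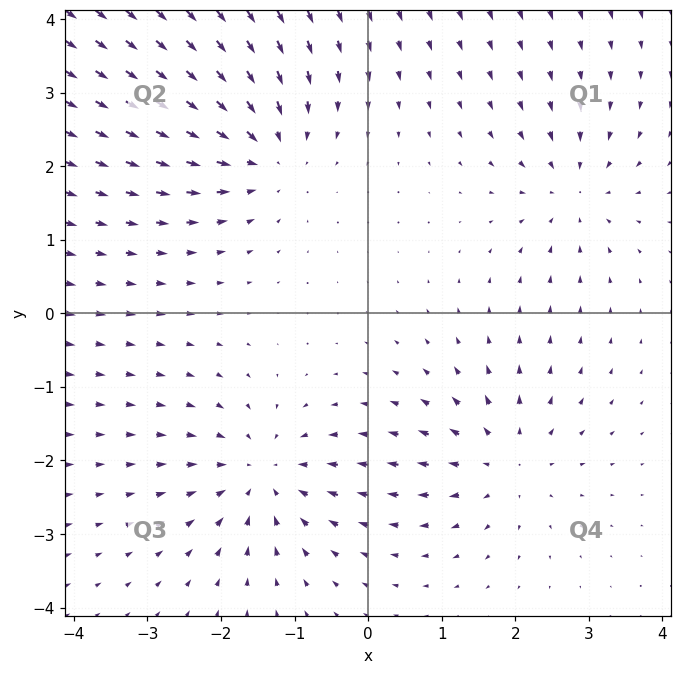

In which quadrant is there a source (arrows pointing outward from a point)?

Q4

The source sits at approximately (1.9, -2.0), which lies in quadrant Q4. The divergence there is about +4, positive as expected for a source.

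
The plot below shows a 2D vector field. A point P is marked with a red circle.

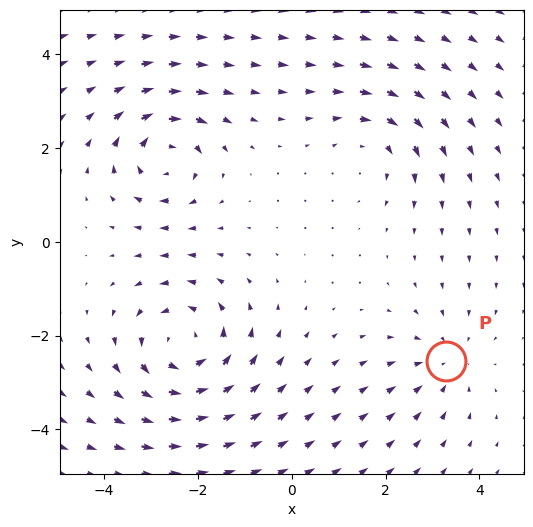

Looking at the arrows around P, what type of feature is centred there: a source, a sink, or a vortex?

sink

At P (3.3, -2.5) the arrows converge inward. Divergence about -2, curl ≈0 — negative divergence with near-zero curl is a sink.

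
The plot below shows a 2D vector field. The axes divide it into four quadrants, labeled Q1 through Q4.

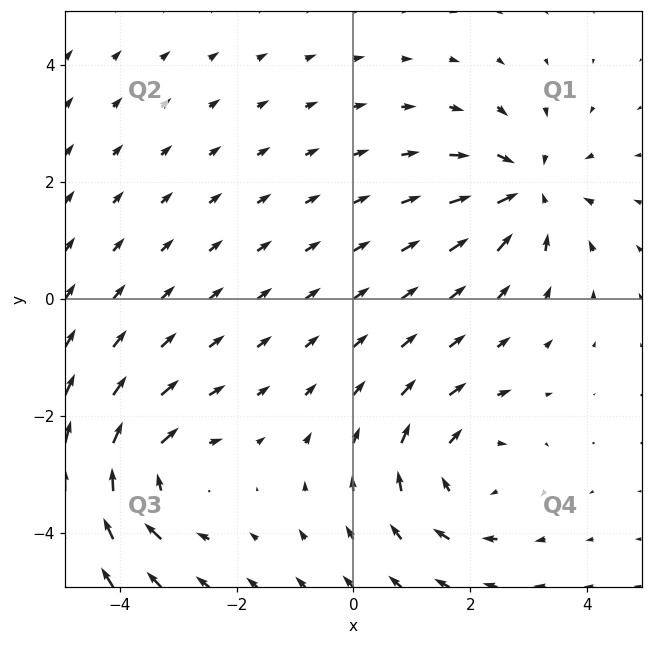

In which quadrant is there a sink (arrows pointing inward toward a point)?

The sink sits at approximately (3.0, 1.9), which lies in quadrant Q1. The divergence there is about -5, negative as expected for a sink.

Q1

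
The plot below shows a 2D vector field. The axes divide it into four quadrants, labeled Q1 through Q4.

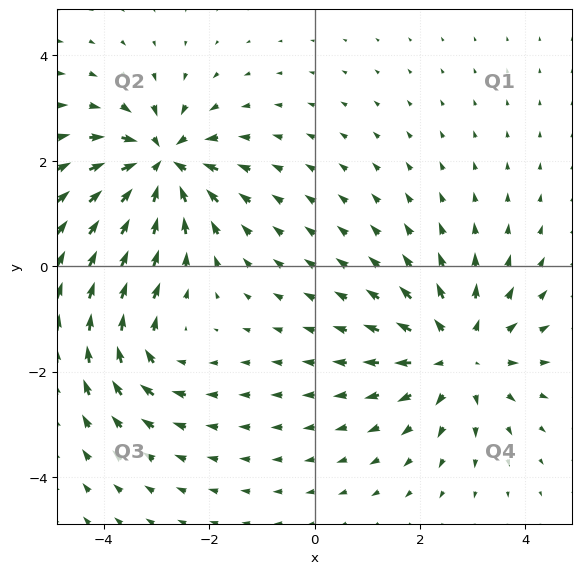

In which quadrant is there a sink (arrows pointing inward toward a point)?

Q2

The sink sits at approximately (-2.9, 1.9), which lies in quadrant Q2. The divergence there is about -6, negative as expected for a sink.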